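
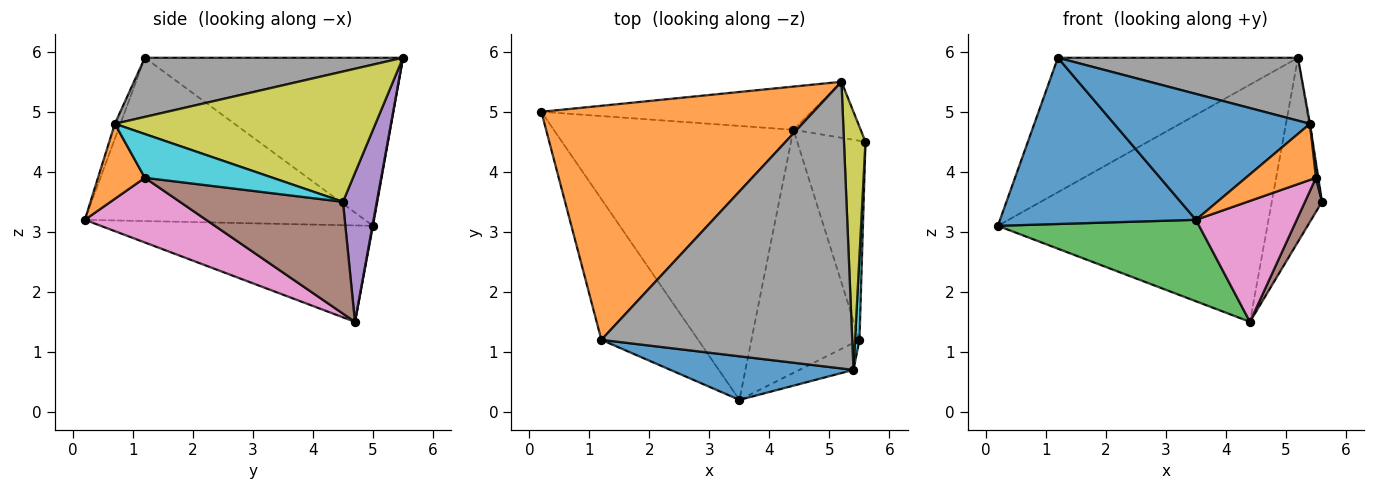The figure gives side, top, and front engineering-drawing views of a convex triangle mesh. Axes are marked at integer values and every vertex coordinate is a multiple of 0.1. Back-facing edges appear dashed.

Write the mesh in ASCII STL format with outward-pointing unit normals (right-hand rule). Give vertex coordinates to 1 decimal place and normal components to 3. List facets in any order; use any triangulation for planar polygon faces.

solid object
 facet normal -0.737 -0.516 -0.437
  outer loop
   vertex 1.2 1.2 5.9
   vertex 0.2 5.0 3.1
   vertex 3.5 0.2 3.2
  endloop
 endfacet
 facet normal -0.472 0.439 0.764
  outer loop
   vertex 1.2 1.2 5.9
   vertex 5.2 5.5 5.9
   vertex 0.2 5.0 3.1
  endloop
 endfacet
 facet normal -0.360 -0.266 -0.894
  outer loop
   vertex 4.4 4.7 1.5
   vertex 3.5 0.2 3.2
   vertex 0.2 5.0 3.1
  endloop
 endfacet
 facet normal 0.002 0.984 -0.179
  outer loop
   vertex 4.4 4.7 1.5
   vertex 0.2 5.0 3.1
   vertex 5.2 5.5 5.9
  endloop
 endfacet
 facet normal 0.542 0.804 -0.245
  outer loop
   vertex 4.4 4.7 1.5
   vertex 5.2 5.5 5.9
   vertex 5.6 4.5 3.5
  endloop
 endfacet
 facet normal 0.850 -0.089 -0.519
  outer loop
   vertex 5.5 1.2 3.9
   vertex 4.4 4.7 1.5
   vertex 5.6 4.5 3.5
  endloop
 endfacet
 facet normal 0.472 -0.393 -0.789
  outer loop
   vertex 5.5 1.2 3.9
   vertex 3.5 0.2 3.2
   vertex 4.4 4.7 1.5
  endloop
 endfacet
 facet normal 0.224 -0.209 0.952
  outer loop
   vertex 5.4 0.7 4.8
   vertex 5.2 5.5 5.9
   vertex 1.2 1.2 5.9
  endloop
 endfacet
 facet normal 0.987 0.004 0.163
  outer loop
   vertex 5.4 0.7 4.8
   vertex 5.6 4.5 3.5
   vertex 5.2 5.5 5.9
  endloop
 endfacet
 facet normal 0.995 -0.018 0.101
  outer loop
   vertex 5.4 0.7 4.8
   vertex 5.5 1.2 3.9
   vertex 5.6 4.5 3.5
  endloop
 endfacet
 facet normal -0.027 -0.945 0.327
  outer loop
   vertex 5.4 0.7 4.8
   vertex 1.2 1.2 5.9
   vertex 3.5 0.2 3.2
  endloop
 endfacet
 facet normal 0.516 -0.772 -0.371
  outer loop
   vertex 5.4 0.7 4.8
   vertex 3.5 0.2 3.2
   vertex 5.5 1.2 3.9
  endloop
 endfacet
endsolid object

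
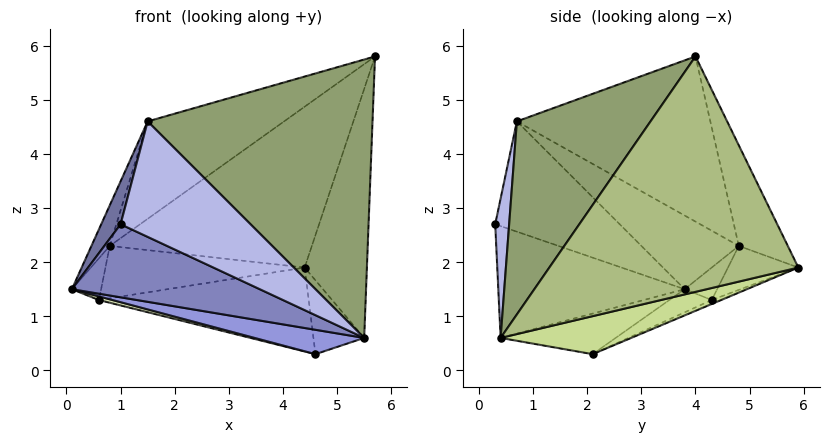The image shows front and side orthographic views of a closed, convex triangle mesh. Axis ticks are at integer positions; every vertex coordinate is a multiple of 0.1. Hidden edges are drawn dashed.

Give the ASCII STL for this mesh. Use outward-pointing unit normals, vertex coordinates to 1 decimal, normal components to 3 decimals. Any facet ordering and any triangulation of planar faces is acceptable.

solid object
 facet normal -0.948 -0.148 0.281
  outer loop
   vertex 1.5 0.7 4.6
   vertex 0.1 3.8 1.5
   vertex 1.0 0.3 2.7
  endloop
 endfacet
 facet normal -0.383 -0.386 -0.839
  outer loop
   vertex 5.5 0.4 0.6
   vertex 1.0 0.3 2.7
   vertex 0.1 3.8 1.5
  endloop
 endfacet
 facet normal -0.361 -0.344 -0.867
  outer loop
   vertex 5.5 0.4 0.6
   vertex 0.1 3.8 1.5
   vertex 4.6 2.1 0.3
  endloop
 endfacet
 facet normal 0.105 -0.978 0.178
  outer loop
   vertex 5.5 0.4 0.6
   vertex 1.5 0.7 4.6
   vertex 1.0 0.3 2.7
  endloop
 endfacet
 facet normal 0.443 -0.745 0.499
  outer loop
   vertex 5.5 0.4 0.6
   vertex 5.7 4.0 5.8
   vertex 1.5 0.7 4.6
  endloop
 endfacet
 facet normal 0.950 0.238 -0.201
  outer loop
   vertex 5.5 0.4 0.6
   vertex 4.4 5.9 1.9
   vertex 5.7 4.0 5.8
  endloop
 endfacet
 facet normal 0.748 0.291 -0.597
  outer loop
   vertex 5.5 0.4 0.6
   vertex 4.6 2.1 0.3
   vertex 4.4 5.9 1.9
  endloop
 endfacet
 facet normal -0.289 -0.092 -0.953
  outer loop
   vertex 0.6 4.3 1.3
   vertex 4.6 2.1 0.3
   vertex 0.1 3.8 1.5
  endloop
 endfacet
 facet normal -0.017 0.387 -0.922
  outer loop
   vertex 0.6 4.3 1.3
   vertex 4.4 5.9 1.9
   vertex 4.6 2.1 0.3
  endloop
 endfacet
 facet normal -0.832 0.157 0.532
  outer loop
   vertex 0.8 4.8 2.3
   vertex 0.1 3.8 1.5
   vertex 1.5 0.7 4.6
  endloop
 endfacet
 facet normal -0.504 0.355 0.787
  outer loop
   vertex 0.8 4.8 2.3
   vertex 1.5 0.7 4.6
   vertex 5.7 4.0 5.8
  endloop
 endfacet
 facet normal -0.731 0.658 -0.183
  outer loop
   vertex 0.8 4.8 2.3
   vertex 0.6 4.3 1.3
   vertex 0.1 3.8 1.5
  endloop
 endfacet
 facet normal -0.206 0.851 0.483
  outer loop
   vertex 0.8 4.8 2.3
   vertex 5.7 4.0 5.8
   vertex 4.4 5.9 1.9
  endloop
 endfacet
 facet normal -0.309 0.874 -0.375
  outer loop
   vertex 0.8 4.8 2.3
   vertex 4.4 5.9 1.9
   vertex 0.6 4.3 1.3
  endloop
 endfacet
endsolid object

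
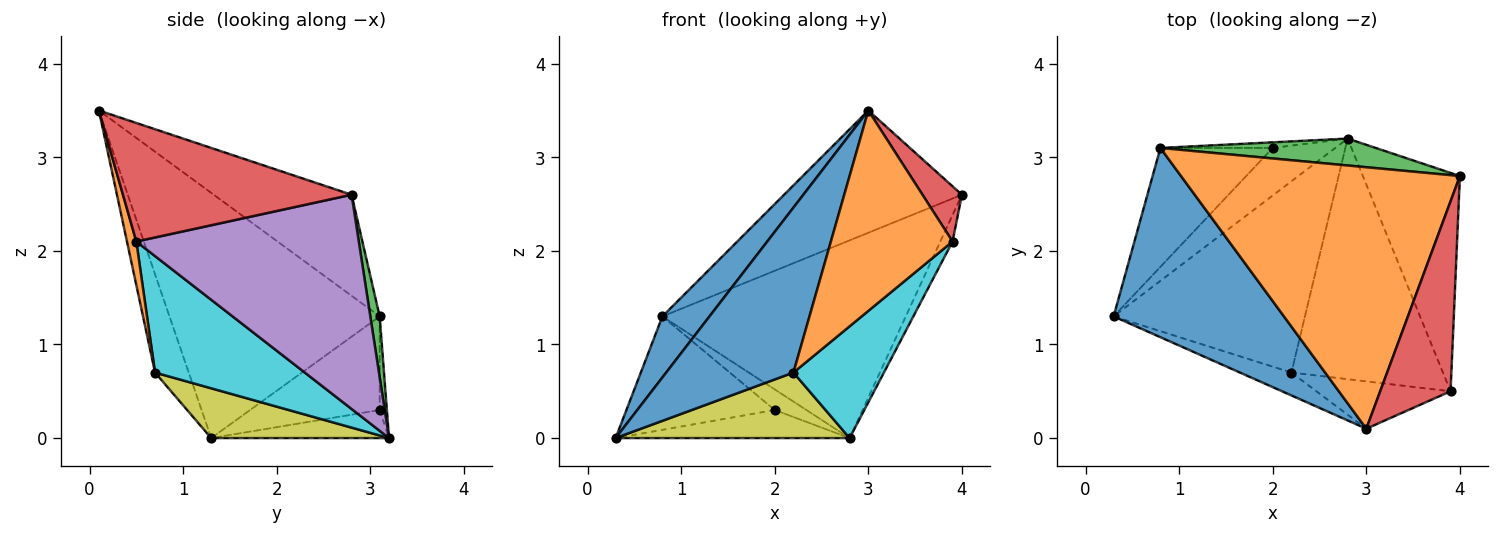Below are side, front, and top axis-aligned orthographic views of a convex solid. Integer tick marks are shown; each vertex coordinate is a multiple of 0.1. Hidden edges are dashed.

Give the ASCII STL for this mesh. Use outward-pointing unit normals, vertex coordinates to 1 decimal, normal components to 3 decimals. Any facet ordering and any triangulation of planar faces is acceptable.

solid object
 facet normal -0.808 -0.181 0.561
  outer loop
   vertex 0.8 3.1 1.3
   vertex 0.3 1.3 0.0
   vertex 3.0 0.1 3.5
  endloop
 endfacet
 facet normal -0.312 0.402 0.861
  outer loop
   vertex 0.8 3.1 1.3
   vertex 3.0 0.1 3.5
   vertex 4.0 2.8 2.6
  endloop
 endfacet
 facet normal 0.038 0.990 0.135
  outer loop
   vertex 0.8 3.1 1.3
   vertex 4.0 2.8 2.6
   vertex 2.8 3.2 0.0
  endloop
 endfacet
 facet normal 0.851 -0.147 0.505
  outer loop
   vertex 3.9 0.5 2.1
   vertex 4.0 2.8 2.6
   vertex 3.0 0.1 3.5
  endloop
 endfacet
 facet normal 0.910 0.050 -0.412
  outer loop
   vertex 3.9 0.5 2.1
   vertex 2.8 3.2 0.0
   vertex 4.0 2.8 2.6
  endloop
 endfacet
 facet normal -0.360 0.474 -0.803
  outer loop
   vertex 2.0 3.1 0.3
   vertex 2.8 3.2 0.0
   vertex 0.3 1.3 0.0
  endloop
 endfacet
 facet normal -0.516 0.591 -0.620
  outer loop
   vertex 2.0 3.1 0.3
   vertex 0.3 1.3 0.0
   vertex 0.8 3.1 1.3
  endloop
 endfacet
 facet normal -0.214 0.942 -0.257
  outer loop
   vertex 2.0 3.1 0.3
   vertex 0.8 3.1 1.3
   vertex 2.8 3.2 0.0
  endloop
 endfacet
 facet normal 0.239 -0.315 -0.919
  outer loop
   vertex 2.2 0.7 0.7
   vertex 0.3 1.3 0.0
   vertex 2.8 3.2 0.0
  endloop
 endfacet
 facet normal 0.572 -0.346 -0.744
  outer loop
   vertex 2.2 0.7 0.7
   vertex 2.8 3.2 0.0
   vertex 3.9 0.5 2.1
  endloop
 endfacet
 facet normal -0.254 -0.958 -0.133
  outer loop
   vertex 2.2 0.7 0.7
   vertex 3.0 0.1 3.5
   vertex 0.3 1.3 0.0
  endloop
 endfacet
 facet normal 0.075 -0.970 -0.229
  outer loop
   vertex 2.2 0.7 0.7
   vertex 3.9 0.5 2.1
   vertex 3.0 0.1 3.5
  endloop
 endfacet
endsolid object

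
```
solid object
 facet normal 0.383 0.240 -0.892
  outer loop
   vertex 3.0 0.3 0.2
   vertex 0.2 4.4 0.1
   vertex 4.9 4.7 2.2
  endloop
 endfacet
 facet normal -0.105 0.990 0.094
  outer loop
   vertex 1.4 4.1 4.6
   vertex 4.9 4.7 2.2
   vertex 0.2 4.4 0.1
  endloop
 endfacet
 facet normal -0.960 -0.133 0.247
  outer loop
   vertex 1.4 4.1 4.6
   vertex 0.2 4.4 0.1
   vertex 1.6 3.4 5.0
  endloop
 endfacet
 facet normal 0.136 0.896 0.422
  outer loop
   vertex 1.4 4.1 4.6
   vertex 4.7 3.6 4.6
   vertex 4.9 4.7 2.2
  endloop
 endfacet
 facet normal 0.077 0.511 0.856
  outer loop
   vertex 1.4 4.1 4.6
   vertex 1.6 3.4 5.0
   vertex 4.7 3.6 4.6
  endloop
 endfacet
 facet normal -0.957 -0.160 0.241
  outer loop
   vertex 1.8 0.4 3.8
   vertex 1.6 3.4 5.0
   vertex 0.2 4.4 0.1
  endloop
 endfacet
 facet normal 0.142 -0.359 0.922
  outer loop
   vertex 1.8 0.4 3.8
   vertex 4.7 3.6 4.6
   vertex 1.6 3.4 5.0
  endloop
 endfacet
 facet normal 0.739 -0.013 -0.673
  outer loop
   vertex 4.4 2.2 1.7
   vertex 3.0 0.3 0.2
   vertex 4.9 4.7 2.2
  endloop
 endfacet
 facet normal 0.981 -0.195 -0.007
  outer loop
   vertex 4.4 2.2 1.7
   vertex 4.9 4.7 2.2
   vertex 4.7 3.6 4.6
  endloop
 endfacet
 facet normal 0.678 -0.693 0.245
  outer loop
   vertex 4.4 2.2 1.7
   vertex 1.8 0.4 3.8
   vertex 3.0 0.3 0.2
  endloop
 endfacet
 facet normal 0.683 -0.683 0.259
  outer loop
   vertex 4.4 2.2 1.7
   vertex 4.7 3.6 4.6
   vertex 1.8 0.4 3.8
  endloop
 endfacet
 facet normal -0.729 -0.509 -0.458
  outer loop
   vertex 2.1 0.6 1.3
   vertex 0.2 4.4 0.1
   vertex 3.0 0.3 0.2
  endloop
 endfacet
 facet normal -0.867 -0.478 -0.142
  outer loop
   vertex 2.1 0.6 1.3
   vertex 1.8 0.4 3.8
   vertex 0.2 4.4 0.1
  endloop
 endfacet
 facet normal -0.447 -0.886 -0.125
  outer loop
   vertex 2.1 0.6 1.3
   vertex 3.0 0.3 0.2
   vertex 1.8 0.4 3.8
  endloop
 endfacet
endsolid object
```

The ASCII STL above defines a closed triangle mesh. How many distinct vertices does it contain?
9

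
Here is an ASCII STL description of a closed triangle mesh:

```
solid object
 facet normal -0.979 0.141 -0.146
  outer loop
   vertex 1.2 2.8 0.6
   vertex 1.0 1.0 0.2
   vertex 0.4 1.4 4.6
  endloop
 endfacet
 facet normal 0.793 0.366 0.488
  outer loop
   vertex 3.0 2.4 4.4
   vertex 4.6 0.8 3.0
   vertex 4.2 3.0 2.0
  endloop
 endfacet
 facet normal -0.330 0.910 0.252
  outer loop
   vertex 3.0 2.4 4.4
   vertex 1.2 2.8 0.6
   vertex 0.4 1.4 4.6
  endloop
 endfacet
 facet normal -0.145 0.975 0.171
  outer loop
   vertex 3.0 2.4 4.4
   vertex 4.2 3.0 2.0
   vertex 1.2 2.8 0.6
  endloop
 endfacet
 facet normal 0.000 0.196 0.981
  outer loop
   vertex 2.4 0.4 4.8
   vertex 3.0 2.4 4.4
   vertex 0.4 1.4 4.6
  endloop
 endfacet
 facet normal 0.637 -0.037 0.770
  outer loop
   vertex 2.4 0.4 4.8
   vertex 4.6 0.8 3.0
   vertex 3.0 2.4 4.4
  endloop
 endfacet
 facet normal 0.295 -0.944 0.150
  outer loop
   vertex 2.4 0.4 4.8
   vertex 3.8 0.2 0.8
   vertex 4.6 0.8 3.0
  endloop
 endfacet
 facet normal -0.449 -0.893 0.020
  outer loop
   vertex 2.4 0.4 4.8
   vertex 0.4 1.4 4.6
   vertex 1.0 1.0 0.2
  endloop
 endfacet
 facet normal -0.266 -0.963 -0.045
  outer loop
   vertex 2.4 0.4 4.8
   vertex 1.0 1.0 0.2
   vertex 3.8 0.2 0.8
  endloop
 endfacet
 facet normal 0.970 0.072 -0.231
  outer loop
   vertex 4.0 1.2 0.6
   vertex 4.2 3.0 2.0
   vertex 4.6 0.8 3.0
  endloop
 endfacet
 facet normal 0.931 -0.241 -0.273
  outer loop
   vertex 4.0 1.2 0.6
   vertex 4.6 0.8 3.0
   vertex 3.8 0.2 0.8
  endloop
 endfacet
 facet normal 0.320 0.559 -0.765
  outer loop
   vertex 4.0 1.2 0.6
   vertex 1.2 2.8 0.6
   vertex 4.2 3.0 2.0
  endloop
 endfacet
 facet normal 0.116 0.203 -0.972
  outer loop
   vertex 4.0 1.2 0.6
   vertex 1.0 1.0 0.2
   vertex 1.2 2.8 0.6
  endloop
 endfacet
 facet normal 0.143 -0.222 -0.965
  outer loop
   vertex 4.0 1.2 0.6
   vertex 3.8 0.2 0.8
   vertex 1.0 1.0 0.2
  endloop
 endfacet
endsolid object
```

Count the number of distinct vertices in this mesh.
9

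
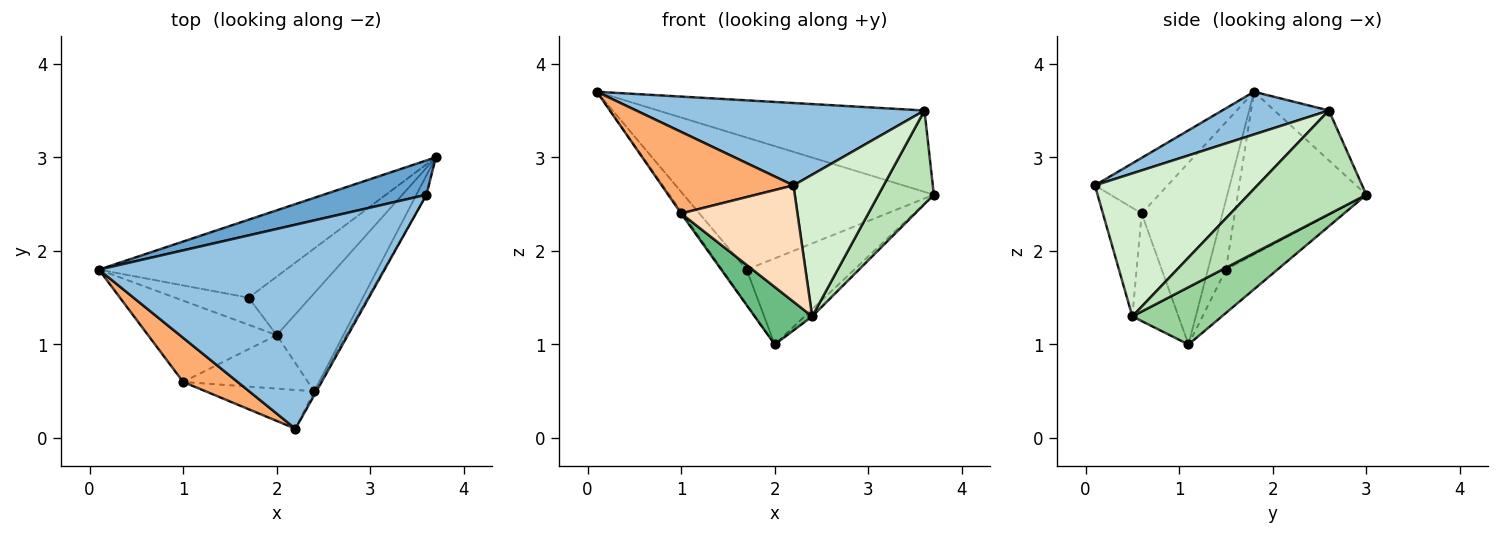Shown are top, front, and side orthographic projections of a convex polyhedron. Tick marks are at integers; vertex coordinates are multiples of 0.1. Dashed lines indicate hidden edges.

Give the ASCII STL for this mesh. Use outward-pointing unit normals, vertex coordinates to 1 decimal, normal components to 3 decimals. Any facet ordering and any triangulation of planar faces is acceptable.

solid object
 facet normal -0.185 0.905 0.382
  outer loop
   vertex 3.6 2.6 3.5
   vertex 3.7 3.0 2.6
   vertex 0.1 1.8 3.7
  endloop
 endfacet
 facet normal 0.137 -0.371 0.919
  outer loop
   vertex 3.6 2.6 3.5
   vertex 0.1 1.8 3.7
   vertex 2.2 0.1 2.7
  endloop
 endfacet
 facet normal -0.405 0.787 -0.465
  outer loop
   vertex 1.7 1.5 1.8
   vertex 0.1 1.8 3.7
   vertex 3.7 3.0 2.6
  endloop
 endfacet
 facet normal -0.501 0.684 -0.530
  outer loop
   vertex 1.7 1.5 1.8
   vertex 2.0 1.1 1.0
   vertex 0.1 1.8 3.7
  endloop
 endfacet
 facet normal -0.368 0.769 -0.523
  outer loop
   vertex 1.7 1.5 1.8
   vertex 3.7 3.0 2.6
   vertex 2.0 1.1 1.0
  endloop
 endfacet
 facet normal -0.437 -0.791 0.428
  outer loop
   vertex 1.0 0.6 2.4
   vertex 2.2 0.1 2.7
   vertex 0.1 1.8 3.7
  endloop
 endfacet
 facet normal -0.816 0.014 -0.578
  outer loop
   vertex 1.0 0.6 2.4
   vertex 0.1 1.8 3.7
   vertex 2.0 1.1 1.0
  endloop
 endfacet
 facet normal -0.302 -0.905 -0.302
  outer loop
   vertex 2.4 0.5 1.3
   vertex 2.2 0.1 2.7
   vertex 1.0 0.6 2.4
  endloop
 endfacet
 facet normal -0.507 -0.631 -0.587
  outer loop
   vertex 2.4 0.5 1.3
   vertex 1.0 0.6 2.4
   vertex 2.0 1.1 1.0
  endloop
 endfacet
 facet normal 0.651 0.055 -0.757
  outer loop
   vertex 2.4 0.5 1.3
   vertex 2.0 1.1 1.0
   vertex 3.7 3.0 2.6
  endloop
 endfacet
 facet normal 0.902 -0.423 -0.088
  outer loop
   vertex 2.4 0.5 1.3
   vertex 3.7 3.0 2.6
   vertex 3.6 2.6 3.5
  endloop
 endfacet
 facet normal 0.874 -0.485 -0.014
  outer loop
   vertex 2.4 0.5 1.3
   vertex 3.6 2.6 3.5
   vertex 2.2 0.1 2.7
  endloop
 endfacet
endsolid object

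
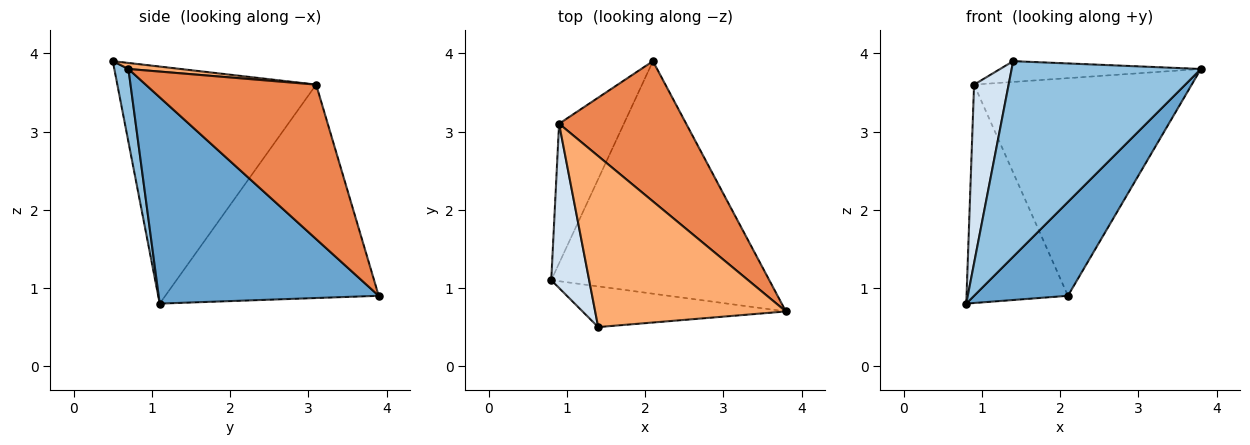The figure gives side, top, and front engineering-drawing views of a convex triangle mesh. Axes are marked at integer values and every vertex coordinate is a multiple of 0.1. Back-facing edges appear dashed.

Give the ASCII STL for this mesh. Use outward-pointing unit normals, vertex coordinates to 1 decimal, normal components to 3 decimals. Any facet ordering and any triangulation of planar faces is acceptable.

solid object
 facet normal 0.660 -0.281 -0.697
  outer loop
   vertex 2.1 3.9 0.9
   vertex 3.8 0.7 3.8
   vertex 0.8 1.1 0.8
  endloop
 endfacet
 facet normal 0.073 -0.976 -0.203
  outer loop
   vertex 1.4 0.5 3.9
   vertex 0.8 1.1 0.8
   vertex 3.8 0.7 3.8
  endloop
 endfacet
 facet normal -0.871 0.414 -0.265
  outer loop
   vertex 0.9 3.1 3.6
   vertex 2.1 3.9 0.9
   vertex 0.8 1.1 0.8
  endloop
 endfacet
 facet normal -0.973 -0.169 0.156
  outer loop
   vertex 0.9 3.1 3.6
   vertex 0.8 1.1 0.8
   vertex 1.4 0.5 3.9
  endloop
 endfacet
 facet normal 0.550 0.702 0.452
  outer loop
   vertex 0.9 3.1 3.6
   vertex 3.8 0.7 3.8
   vertex 2.1 3.9 0.9
  endloop
 endfacet
 facet normal 0.031 0.121 0.992
  outer loop
   vertex 0.9 3.1 3.6
   vertex 1.4 0.5 3.9
   vertex 3.8 0.7 3.8
  endloop
 endfacet
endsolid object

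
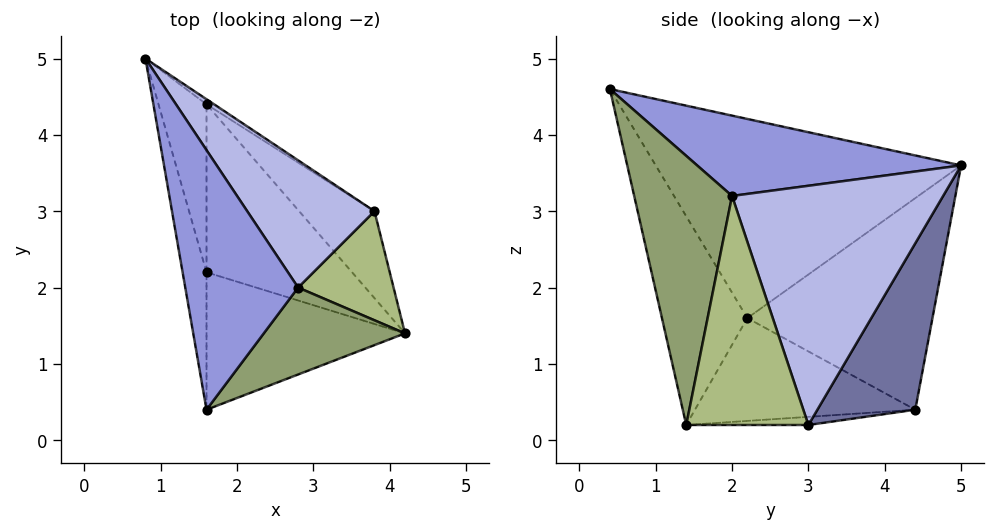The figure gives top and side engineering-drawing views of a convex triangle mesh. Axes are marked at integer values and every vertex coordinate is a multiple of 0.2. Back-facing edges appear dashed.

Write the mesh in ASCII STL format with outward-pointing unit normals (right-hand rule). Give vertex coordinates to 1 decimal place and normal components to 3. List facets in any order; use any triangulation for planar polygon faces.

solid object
 facet normal 0.535 0.844 -0.025
  outer loop
   vertex 1.6 4.4 0.4
   vertex 0.8 5.0 3.6
   vertex 3.8 3.0 0.2
  endloop
 endfacet
 facet normal -0.107 -0.027 -0.994
  outer loop
   vertex 1.6 4.4 0.4
   vertex 3.8 3.0 0.2
   vertex 4.2 1.4 0.2
  endloop
 endfacet
 facet normal 0.559 0.268 0.785
  outer loop
   vertex 2.8 2.0 3.2
   vertex 0.8 5.0 3.6
   vertex 1.6 0.4 4.6
  endloop
 endfacet
 facet normal 0.781 0.466 0.416
  outer loop
   vertex 2.8 2.0 3.2
   vertex 3.8 3.0 0.2
   vertex 0.8 5.0 3.6
  endloop
 endfacet
 facet normal 0.857 -0.249 0.450
  outer loop
   vertex 2.8 2.0 3.2
   vertex 1.6 0.4 4.6
   vertex 4.2 1.4 0.2
  endloop
 endfacet
 facet normal 0.899 0.225 0.375
  outer loop
   vertex 2.8 2.0 3.2
   vertex 4.2 1.4 0.2
   vertex 3.8 3.0 0.2
  endloop
 endfacet
 facet normal -0.476 -0.754 -0.453
  outer loop
   vertex 1.6 2.2 1.6
   vertex 4.2 1.4 0.2
   vertex 1.6 0.4 4.6
  endloop
 endfacet
 facet normal -0.527 -0.407 -0.746
  outer loop
   vertex 1.6 2.2 1.6
   vertex 1.6 4.4 0.4
   vertex 4.2 1.4 0.2
  endloop
 endfacet
 facet normal -0.974 -0.195 -0.117
  outer loop
   vertex 1.6 2.2 1.6
   vertex 1.6 0.4 4.6
   vertex 0.8 5.0 3.6
  endloop
 endfacet
 facet normal -0.968 -0.120 -0.220
  outer loop
   vertex 1.6 2.2 1.6
   vertex 0.8 5.0 3.6
   vertex 1.6 4.4 0.4
  endloop
 endfacet
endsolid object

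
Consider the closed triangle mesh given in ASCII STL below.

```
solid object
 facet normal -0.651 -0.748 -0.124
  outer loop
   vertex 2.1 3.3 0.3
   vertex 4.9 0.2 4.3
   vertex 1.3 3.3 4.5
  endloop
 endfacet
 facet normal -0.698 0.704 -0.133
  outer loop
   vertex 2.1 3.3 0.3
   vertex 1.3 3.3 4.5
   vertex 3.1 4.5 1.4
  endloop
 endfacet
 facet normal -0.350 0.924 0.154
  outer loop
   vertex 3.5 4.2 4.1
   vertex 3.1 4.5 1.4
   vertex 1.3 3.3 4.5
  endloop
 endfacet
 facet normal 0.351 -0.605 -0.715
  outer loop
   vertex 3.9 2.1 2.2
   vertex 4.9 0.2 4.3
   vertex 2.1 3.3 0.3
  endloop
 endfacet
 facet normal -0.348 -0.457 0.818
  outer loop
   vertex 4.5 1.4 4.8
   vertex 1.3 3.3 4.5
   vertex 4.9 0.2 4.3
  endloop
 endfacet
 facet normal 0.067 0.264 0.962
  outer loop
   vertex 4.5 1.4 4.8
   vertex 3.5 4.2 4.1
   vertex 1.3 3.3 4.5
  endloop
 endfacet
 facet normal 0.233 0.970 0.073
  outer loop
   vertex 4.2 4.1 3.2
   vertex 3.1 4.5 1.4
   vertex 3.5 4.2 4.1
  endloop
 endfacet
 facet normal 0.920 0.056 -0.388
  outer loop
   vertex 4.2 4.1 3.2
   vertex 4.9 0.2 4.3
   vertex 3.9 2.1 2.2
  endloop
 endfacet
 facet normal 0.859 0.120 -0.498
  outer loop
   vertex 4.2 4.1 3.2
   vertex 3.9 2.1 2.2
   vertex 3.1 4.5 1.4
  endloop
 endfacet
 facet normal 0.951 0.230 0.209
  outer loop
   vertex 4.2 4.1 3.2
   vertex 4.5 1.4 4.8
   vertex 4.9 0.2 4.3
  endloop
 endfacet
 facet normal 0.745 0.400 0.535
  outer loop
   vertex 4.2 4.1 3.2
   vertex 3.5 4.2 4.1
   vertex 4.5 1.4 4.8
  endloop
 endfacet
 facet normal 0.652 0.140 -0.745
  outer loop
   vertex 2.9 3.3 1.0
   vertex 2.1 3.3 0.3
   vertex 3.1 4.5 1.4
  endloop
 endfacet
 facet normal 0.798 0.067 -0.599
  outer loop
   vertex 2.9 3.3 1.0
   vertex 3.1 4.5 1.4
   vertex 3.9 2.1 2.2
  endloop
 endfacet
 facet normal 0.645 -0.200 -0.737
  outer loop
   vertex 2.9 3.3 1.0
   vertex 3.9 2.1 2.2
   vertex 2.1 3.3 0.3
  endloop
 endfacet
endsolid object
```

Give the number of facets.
14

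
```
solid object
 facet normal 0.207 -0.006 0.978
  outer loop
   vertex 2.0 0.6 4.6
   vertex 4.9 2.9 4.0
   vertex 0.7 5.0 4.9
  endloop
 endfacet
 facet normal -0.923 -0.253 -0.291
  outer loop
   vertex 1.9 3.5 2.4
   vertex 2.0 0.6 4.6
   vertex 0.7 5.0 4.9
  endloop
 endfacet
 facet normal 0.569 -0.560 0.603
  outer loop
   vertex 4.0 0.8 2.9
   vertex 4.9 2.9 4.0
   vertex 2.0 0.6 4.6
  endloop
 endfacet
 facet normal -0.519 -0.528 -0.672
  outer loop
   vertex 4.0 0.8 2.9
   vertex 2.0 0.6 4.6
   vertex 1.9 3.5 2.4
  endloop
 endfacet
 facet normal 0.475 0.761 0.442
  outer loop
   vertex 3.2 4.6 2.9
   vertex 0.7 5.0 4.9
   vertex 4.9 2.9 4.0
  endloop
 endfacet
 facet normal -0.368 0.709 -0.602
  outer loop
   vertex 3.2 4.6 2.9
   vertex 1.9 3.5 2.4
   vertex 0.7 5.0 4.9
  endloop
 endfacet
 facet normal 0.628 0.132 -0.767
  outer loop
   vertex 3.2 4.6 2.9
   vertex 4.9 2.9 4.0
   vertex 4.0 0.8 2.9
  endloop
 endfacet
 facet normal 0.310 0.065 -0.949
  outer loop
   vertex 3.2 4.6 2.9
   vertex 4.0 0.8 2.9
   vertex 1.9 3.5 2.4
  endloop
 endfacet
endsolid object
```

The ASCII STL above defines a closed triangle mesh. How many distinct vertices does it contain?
6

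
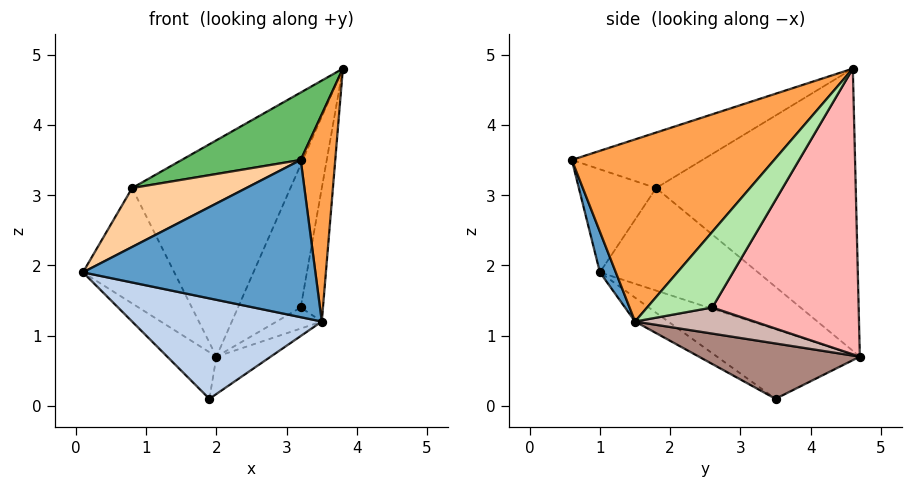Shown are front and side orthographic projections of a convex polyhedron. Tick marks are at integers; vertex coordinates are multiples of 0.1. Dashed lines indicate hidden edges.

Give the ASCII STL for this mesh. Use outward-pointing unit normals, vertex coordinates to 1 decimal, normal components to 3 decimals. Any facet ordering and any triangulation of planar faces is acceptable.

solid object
 facet normal 0.064 -0.932 -0.356
  outer loop
   vertex 3.5 1.5 1.2
   vertex 3.2 0.6 3.5
   vertex 0.1 1.0 1.9
  endloop
 endfacet
 facet normal -0.094 -0.536 -0.839
  outer loop
   vertex 3.5 1.5 1.2
   vertex 0.1 1.0 1.9
   vertex 1.9 3.5 0.1
  endloop
 endfacet
 facet normal 0.984 -0.168 0.063
  outer loop
   vertex 3.5 1.5 1.2
   vertex 3.8 4.6 4.8
   vertex 3.2 0.6 3.5
  endloop
 endfacet
 facet normal -0.421 -0.622 0.660
  outer loop
   vertex 0.8 1.8 3.1
   vertex 0.1 1.0 1.9
   vertex 3.2 0.6 3.5
  endloop
 endfacet
 facet normal -0.283 -0.258 0.924
  outer loop
   vertex 0.8 1.8 3.1
   vertex 3.2 0.6 3.5
   vertex 3.8 4.6 4.8
  endloop
 endfacet
 facet normal 0.891 0.304 -0.336
  outer loop
   vertex 3.2 2.6 1.4
   vertex 3.8 4.6 4.8
   vertex 3.5 1.5 1.2
  endloop
 endfacet
 facet normal -0.737 0.585 0.338
  outer loop
   vertex 2.0 4.7 0.7
   vertex 0.8 1.8 3.1
   vertex 3.8 4.6 4.8
  endloop
 endfacet
 facet normal 0.855 0.367 -0.367
  outer loop
   vertex 2.0 4.7 0.7
   vertex 3.8 4.6 4.8
   vertex 3.2 2.6 1.4
  endloop
 endfacet
 facet normal -0.848 0.292 -0.442
  outer loop
   vertex 2.0 4.7 0.7
   vertex 1.9 3.5 0.1
   vertex 0.1 1.0 1.9
  endloop
 endfacet
 facet normal -0.853 0.493 0.169
  outer loop
   vertex 2.0 4.7 0.7
   vertex 0.1 1.0 1.9
   vertex 0.8 1.8 3.1
  endloop
 endfacet
 facet normal 0.741 0.250 -0.623
  outer loop
   vertex 2.0 4.7 0.7
   vertex 3.5 1.5 1.2
   vertex 1.9 3.5 0.1
  endloop
 endfacet
 facet normal 0.822 0.311 -0.477
  outer loop
   vertex 2.0 4.7 0.7
   vertex 3.2 2.6 1.4
   vertex 3.5 1.5 1.2
  endloop
 endfacet
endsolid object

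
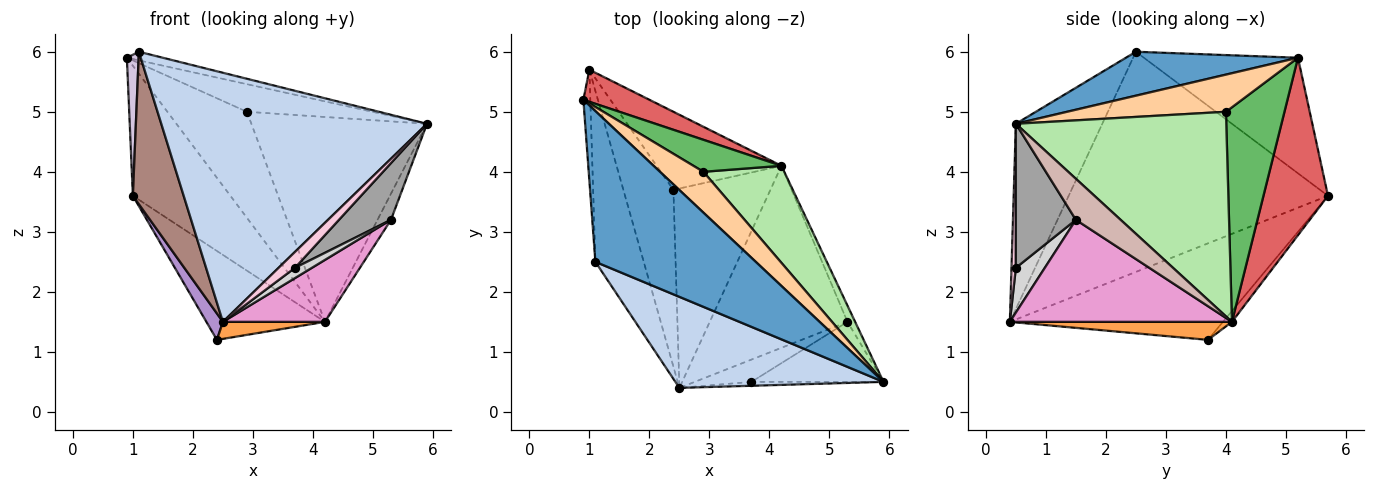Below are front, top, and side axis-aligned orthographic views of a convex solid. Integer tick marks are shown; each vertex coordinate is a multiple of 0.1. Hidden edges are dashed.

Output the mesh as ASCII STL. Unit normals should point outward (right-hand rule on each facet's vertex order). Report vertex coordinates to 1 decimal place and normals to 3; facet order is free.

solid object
 facet normal 0.264 0.055 0.963
  outer loop
   vertex 1.1 2.5 6.0
   vertex 5.9 0.5 4.8
   vertex 0.9 5.2 5.9
  endloop
 endfacet
 facet normal -0.292 -0.898 0.328
  outer loop
   vertex 1.1 2.5 6.0
   vertex 2.5 0.4 1.5
   vertex 5.9 0.5 4.8
  endloop
 endfacet
 facet normal 0.182 -0.084 -0.980
  outer loop
   vertex 4.2 4.1 1.5
   vertex 2.5 0.4 1.5
   vertex 2.4 3.7 1.2
  endloop
 endfacet
 facet normal 0.578 0.457 0.676
  outer loop
   vertex 2.9 4.0 5.0
   vertex 0.9 5.2 5.9
   vertex 5.9 0.5 4.8
  endloop
 endfacet
 facet normal 0.576 0.783 0.236
  outer loop
   vertex 2.9 4.0 5.0
   vertex 4.2 4.1 1.5
   vertex 0.9 5.2 5.9
  endloop
 endfacet
 facet normal 0.735 0.613 0.290
  outer loop
   vertex 2.9 4.0 5.0
   vertex 5.9 0.5 4.8
   vertex 4.2 4.1 1.5
  endloop
 endfacet
 facet normal 0.540 0.817 0.201
  outer loop
   vertex 1.0 5.7 3.6
   vertex 0.9 5.2 5.9
   vertex 4.2 4.1 1.5
  endloop
 endfacet
 facet normal -0.057 0.750 -0.659
  outer loop
   vertex 1.0 5.7 3.6
   vertex 4.2 4.1 1.5
   vertex 2.4 3.7 1.2
  endloop
 endfacet
 facet normal -0.886 -0.069 -0.459
  outer loop
   vertex 1.0 5.7 3.6
   vertex 2.4 3.7 1.2
   vertex 2.5 0.4 1.5
  endloop
 endfacet
 facet normal -0.995 -0.076 -0.060
  outer loop
   vertex 1.0 5.7 3.6
   vertex 1.1 2.5 6.0
   vertex 0.9 5.2 5.9
  endloop
 endfacet
 facet normal -0.959 -0.188 -0.211
  outer loop
   vertex 1.0 5.7 3.6
   vertex 2.5 0.4 1.5
   vertex 1.1 2.5 6.0
  endloop
 endfacet
 facet normal 0.943 0.284 -0.176
  outer loop
   vertex 5.3 1.5 3.2
   vertex 4.2 4.1 1.5
   vertex 5.9 0.5 4.8
  endloop
 endfacet
 facet normal 0.574 -0.264 -0.775
  outer loop
   vertex 5.3 1.5 3.2
   vertex 2.5 0.4 1.5
   vertex 4.2 4.1 1.5
  endloop
 endfacet
 facet normal 0.251 -0.940 -0.230
  outer loop
   vertex 3.7 0.5 2.4
   vertex 5.9 0.5 4.8
   vertex 2.5 0.4 1.5
  endloop
 endfacet
 facet normal 0.621 -0.538 -0.569
  outer loop
   vertex 3.7 0.5 2.4
   vertex 5.3 1.5 3.2
   vertex 5.9 0.5 4.8
  endloop
 endfacet
 facet normal 0.582 -0.341 -0.738
  outer loop
   vertex 3.7 0.5 2.4
   vertex 2.5 0.4 1.5
   vertex 5.3 1.5 3.2
  endloop
 endfacet
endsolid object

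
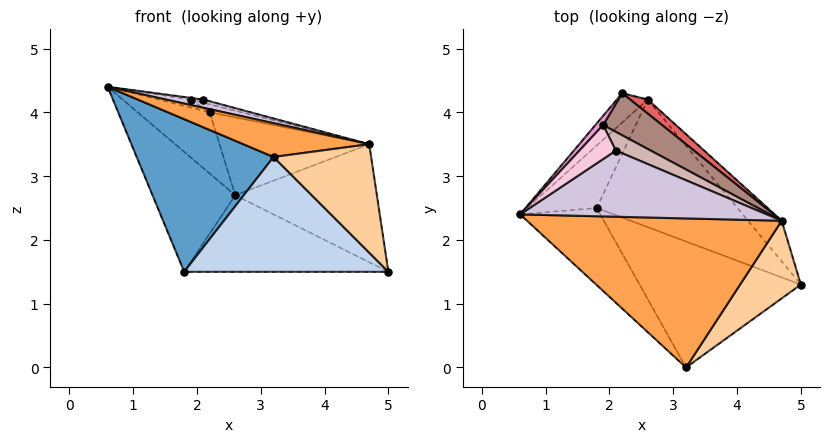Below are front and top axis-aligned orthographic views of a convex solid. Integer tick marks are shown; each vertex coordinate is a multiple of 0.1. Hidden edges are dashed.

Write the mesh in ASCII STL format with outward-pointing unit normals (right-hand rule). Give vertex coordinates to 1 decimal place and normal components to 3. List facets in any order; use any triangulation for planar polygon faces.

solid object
 facet normal -0.712 -0.627 -0.316
  outer loop
   vertex 1.8 2.5 1.5
   vertex 3.2 0.0 3.3
   vertex 0.6 2.4 4.4
  endloop
 endfacet
 facet normal -0.245 -0.653 -0.717
  outer loop
   vertex 1.8 2.5 1.5
   vertex 5.0 1.3 1.5
   vertex 3.2 0.0 3.3
  endloop
 endfacet
 facet normal 0.204 -0.216 0.955
  outer loop
   vertex 4.7 2.3 3.5
   vertex 0.6 2.4 4.4
   vertex 3.2 0.0 3.3
  endloop
 endfacet
 facet normal 0.760 -0.529 0.378
  outer loop
   vertex 4.7 2.3 3.5
   vertex 3.2 0.0 3.3
   vertex 5.0 1.3 1.5
  endloop
 endfacet
 facet normal 0.189 0.505 -0.842
  outer loop
   vertex 2.6 4.2 2.7
   vertex 5.0 1.3 1.5
   vertex 1.8 2.5 1.5
  endloop
 endfacet
 facet normal 0.700 0.675 -0.233
  outer loop
   vertex 2.6 4.2 2.7
   vertex 4.7 2.3 3.5
   vertex 5.0 1.3 1.5
  endloop
 endfacet
 facet normal 0.635 0.760 0.137
  outer loop
   vertex 2.6 4.2 2.7
   vertex 2.2 4.3 4.0
   vertex 4.7 2.3 3.5
  endloop
 endfacet
 facet normal -0.763 0.583 -0.280
  outer loop
   vertex 2.6 4.2 2.7
   vertex 0.6 2.4 4.4
   vertex 2.2 4.3 4.0
  endloop
 endfacet
 facet normal -0.766 0.570 -0.297
  outer loop
   vertex 2.6 4.2 2.7
   vertex 1.8 2.5 1.5
   vertex 0.6 2.4 4.4
  endloop
 endfacet
 facet normal 0.210 -0.121 0.970
  outer loop
   vertex 2.1 3.4 4.2
   vertex 0.6 2.4 4.4
   vertex 4.7 2.3 3.5
  endloop
 endfacet
 facet normal 0.326 0.176 0.929
  outer loop
   vertex 1.9 3.8 4.2
   vertex 4.7 2.3 3.5
   vertex 2.2 4.3 4.0
  endloop
 endfacet
 facet normal 0.319 0.160 0.934
  outer loop
   vertex 1.9 3.8 4.2
   vertex 2.1 3.4 4.2
   vertex 4.7 2.3 3.5
  endloop
 endfacet
 facet normal -0.509 0.565 0.650
  outer loop
   vertex 1.9 3.8 4.2
   vertex 2.2 4.3 4.0
   vertex 0.6 2.4 4.4
  endloop
 endfacet
 facet normal 0.099 0.050 0.994
  outer loop
   vertex 1.9 3.8 4.2
   vertex 0.6 2.4 4.4
   vertex 2.1 3.4 4.2
  endloop
 endfacet
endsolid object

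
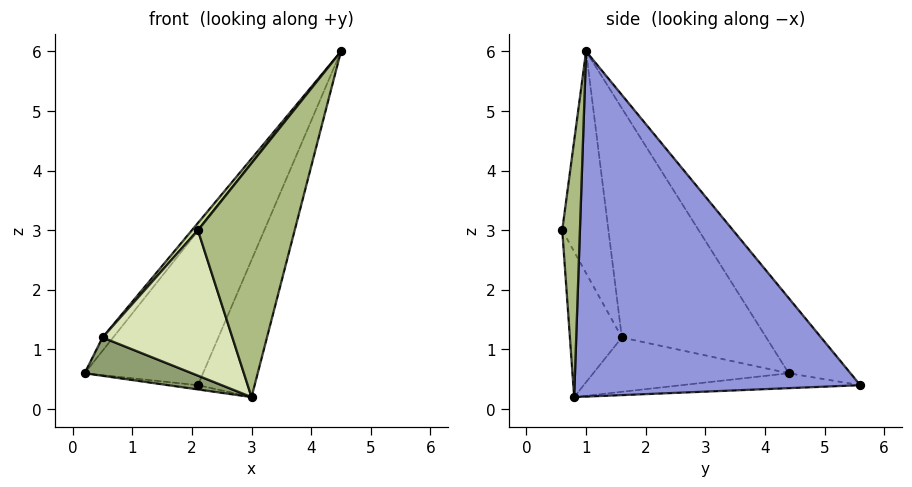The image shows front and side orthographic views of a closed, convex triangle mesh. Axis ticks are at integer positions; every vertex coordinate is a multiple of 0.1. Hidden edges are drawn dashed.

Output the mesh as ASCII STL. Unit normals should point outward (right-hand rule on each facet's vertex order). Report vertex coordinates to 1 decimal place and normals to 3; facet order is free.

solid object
 facet normal -0.339 0.650 0.680
  outer loop
   vertex 2.1 5.6 0.4
   vertex 0.2 4.4 0.6
   vertex 4.5 1.0 6.0
  endloop
 endfacet
 facet normal -0.117 0.019 -0.993
  outer loop
   vertex 3.0 0.8 0.2
   vertex 0.2 4.4 0.6
   vertex 2.1 5.6 0.4
  endloop
 endfacet
 facet normal 0.949 0.188 -0.252
  outer loop
   vertex 3.0 0.8 0.2
   vertex 2.1 5.6 0.4
   vertex 4.5 1.0 6.0
  endloop
 endfacet
 facet normal -0.764 0.056 0.643
  outer loop
   vertex 0.5 1.6 1.2
   vertex 4.5 1.0 6.0
   vertex 0.2 4.4 0.6
  endloop
 endfacet
 facet normal -0.425 -0.233 -0.875
  outer loop
   vertex 0.5 1.6 1.2
   vertex 0.2 4.4 0.6
   vertex 3.0 0.8 0.2
  endloop
 endfacet
 facet normal 0.180 -0.984 -0.013
  outer loop
   vertex 2.1 0.6 3.0
   vertex 3.0 0.8 0.2
   vertex 4.5 1.0 6.0
  endloop
 endfacet
 facet normal -0.770 -0.099 0.630
  outer loop
   vertex 2.1 0.6 3.0
   vertex 4.5 1.0 6.0
   vertex 0.5 1.6 1.2
  endloop
 endfacet
 facet normal -0.365 -0.913 -0.183
  outer loop
   vertex 2.1 0.6 3.0
   vertex 0.5 1.6 1.2
   vertex 3.0 0.8 0.2
  endloop
 endfacet
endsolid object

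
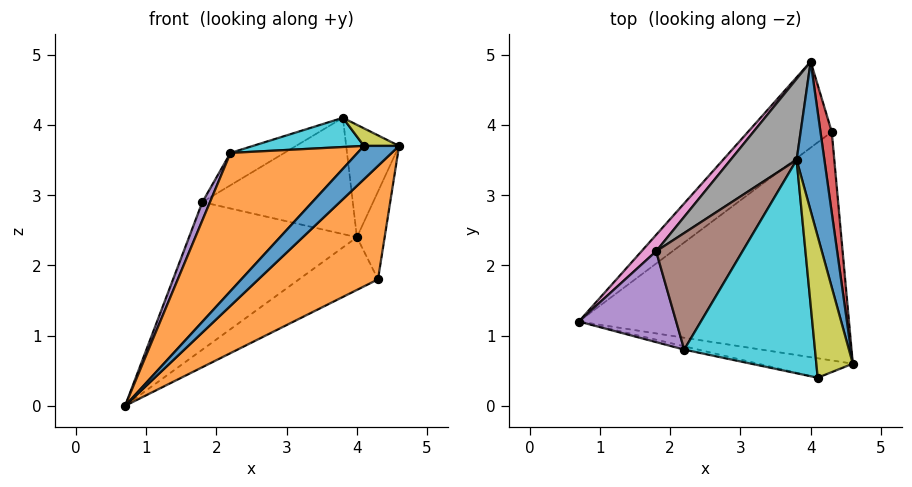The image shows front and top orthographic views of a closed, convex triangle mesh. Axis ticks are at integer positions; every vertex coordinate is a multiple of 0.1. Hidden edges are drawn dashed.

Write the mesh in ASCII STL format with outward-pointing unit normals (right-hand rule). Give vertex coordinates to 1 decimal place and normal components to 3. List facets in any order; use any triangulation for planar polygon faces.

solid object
 facet normal 0.932 0.217 0.289
  outer loop
   vertex 3.8 3.5 4.1
   vertex 4.6 0.6 3.7
   vertex 4.0 4.9 2.4
  endloop
 endfacet
 facet normal 0.616 -0.350 -0.706
  outer loop
   vertex 4.3 3.9 1.8
   vertex 4.6 0.6 3.7
   vertex 0.7 1.2 0.0
  endloop
 endfacet
 facet normal 0.035 0.522 -0.852
  outer loop
   vertex 4.3 3.9 1.8
   vertex 0.7 1.2 0.0
   vertex 4.0 4.9 2.4
  endloop
 endfacet
 facet normal 0.967 0.187 0.172
  outer loop
   vertex 4.3 3.9 1.8
   vertex 4.0 4.9 2.4
   vertex 4.6 0.6 3.7
  endloop
 endfacet
 facet normal -0.923 -0.076 0.376
  outer loop
   vertex 1.8 2.2 2.9
   vertex 0.7 1.2 0.0
   vertex 2.2 0.8 3.6
  endloop
 endfacet
 facet normal -0.601 0.213 0.770
  outer loop
   vertex 1.8 2.2 2.9
   vertex 2.2 0.8 3.6
   vertex 3.8 3.5 4.1
  endloop
 endfacet
 facet normal -0.767 0.638 0.071
  outer loop
   vertex 1.8 2.2 2.9
   vertex 4.0 4.9 2.4
   vertex 0.7 1.2 0.0
  endloop
 endfacet
 facet normal -0.659 0.617 0.430
  outer loop
   vertex 1.8 2.2 2.9
   vertex 3.8 3.5 4.1
   vertex 4.0 4.9 2.4
  endloop
 endfacet
 facet normal 0.049 -0.123 0.991
  outer loop
   vertex 4.1 0.4 3.7
   vertex 4.6 0.6 3.7
   vertex 3.8 3.5 4.1
  endloop
 endfacet
 facet normal -0.080 -0.135 0.988
  outer loop
   vertex 4.1 0.4 3.7
   vertex 3.8 3.5 4.1
   vertex 2.2 0.8 3.6
  endloop
 endfacet
 facet normal 0.327 -0.816 -0.477
  outer loop
   vertex 4.1 0.4 3.7
   vertex 0.7 1.2 0.0
   vertex 4.6 0.6 3.7
  endloop
 endfacet
 facet normal -0.205 -0.979 -0.023
  outer loop
   vertex 4.1 0.4 3.7
   vertex 2.2 0.8 3.6
   vertex 0.7 1.2 0.0
  endloop
 endfacet
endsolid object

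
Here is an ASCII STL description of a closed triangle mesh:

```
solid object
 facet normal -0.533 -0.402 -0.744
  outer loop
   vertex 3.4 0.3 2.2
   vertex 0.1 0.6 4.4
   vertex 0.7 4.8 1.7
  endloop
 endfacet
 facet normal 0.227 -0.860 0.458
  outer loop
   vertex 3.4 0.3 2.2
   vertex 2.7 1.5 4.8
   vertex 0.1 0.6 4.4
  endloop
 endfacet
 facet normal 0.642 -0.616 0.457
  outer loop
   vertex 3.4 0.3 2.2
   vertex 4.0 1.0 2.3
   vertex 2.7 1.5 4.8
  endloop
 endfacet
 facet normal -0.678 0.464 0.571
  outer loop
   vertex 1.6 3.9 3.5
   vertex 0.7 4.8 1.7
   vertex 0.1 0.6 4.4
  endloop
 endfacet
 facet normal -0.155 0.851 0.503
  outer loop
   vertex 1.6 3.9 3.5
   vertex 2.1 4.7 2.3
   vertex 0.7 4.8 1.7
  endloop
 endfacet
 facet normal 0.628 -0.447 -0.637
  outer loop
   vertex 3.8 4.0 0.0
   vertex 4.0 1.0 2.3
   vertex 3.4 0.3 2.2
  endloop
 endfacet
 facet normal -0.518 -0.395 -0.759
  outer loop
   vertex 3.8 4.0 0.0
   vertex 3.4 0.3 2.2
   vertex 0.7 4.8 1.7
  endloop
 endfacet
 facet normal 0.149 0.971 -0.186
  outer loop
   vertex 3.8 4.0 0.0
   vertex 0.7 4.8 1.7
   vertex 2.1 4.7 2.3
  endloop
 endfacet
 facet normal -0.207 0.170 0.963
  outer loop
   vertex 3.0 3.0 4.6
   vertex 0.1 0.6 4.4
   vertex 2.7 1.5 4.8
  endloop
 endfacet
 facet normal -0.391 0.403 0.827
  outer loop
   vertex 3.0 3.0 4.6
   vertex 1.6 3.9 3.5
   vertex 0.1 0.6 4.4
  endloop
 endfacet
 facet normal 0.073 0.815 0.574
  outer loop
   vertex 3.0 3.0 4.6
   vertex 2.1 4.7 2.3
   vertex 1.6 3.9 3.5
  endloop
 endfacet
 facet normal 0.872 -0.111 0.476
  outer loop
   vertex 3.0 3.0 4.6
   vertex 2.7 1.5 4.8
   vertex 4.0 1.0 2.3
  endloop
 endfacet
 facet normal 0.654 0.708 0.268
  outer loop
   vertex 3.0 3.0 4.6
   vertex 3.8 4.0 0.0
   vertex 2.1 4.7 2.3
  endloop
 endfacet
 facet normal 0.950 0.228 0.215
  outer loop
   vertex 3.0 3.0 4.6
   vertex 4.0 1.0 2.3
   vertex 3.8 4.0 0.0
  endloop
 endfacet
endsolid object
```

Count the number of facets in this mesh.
14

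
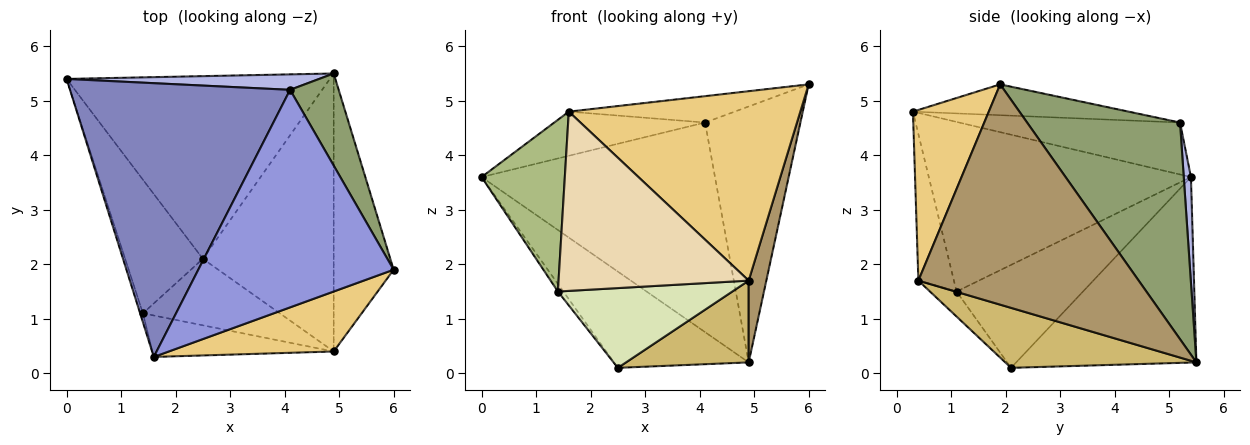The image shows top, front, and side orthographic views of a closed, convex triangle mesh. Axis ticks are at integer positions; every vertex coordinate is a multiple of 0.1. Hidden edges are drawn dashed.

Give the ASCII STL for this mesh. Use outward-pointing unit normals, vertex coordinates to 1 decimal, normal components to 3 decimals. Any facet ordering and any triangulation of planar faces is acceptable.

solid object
 facet normal -0.529 0.396 -0.751
  outer loop
   vertex 4.9 5.5 0.2
   vertex 2.5 2.1 0.1
   vertex 0.0 5.4 3.6
  endloop
 endfacet
 facet normal -0.227 0.155 0.961
  outer loop
   vertex 4.1 5.2 4.6
   vertex 0.0 5.4 3.6
   vertex 1.6 0.3 4.8
  endloop
 endfacet
 facet normal -0.155 0.119 0.981
  outer loop
   vertex 4.1 5.2 4.6
   vertex 1.6 0.3 4.8
   vertex 6.0 1.9 5.3
  endloop
 endfacet
 facet normal 0.031 0.997 0.074
  outer loop
   vertex 4.1 5.2 4.6
   vertex 4.9 5.5 0.2
   vertex 0.0 5.4 3.6
  endloop
 endfacet
 facet normal 0.834 0.520 0.187
  outer loop
   vertex 4.1 5.2 4.6
   vertex 6.0 1.9 5.3
   vertex 4.9 5.5 0.2
  endloop
 endfacet
 facet normal -0.953 -0.303 -0.016
  outer loop
   vertex 1.4 1.1 1.5
   vertex 1.6 0.3 4.8
   vertex 0.0 5.4 3.6
  endloop
 endfacet
 facet normal -0.798 0.034 -0.602
  outer loop
   vertex 1.4 1.1 1.5
   vertex 0.0 5.4 3.6
   vertex 2.5 2.1 0.1
  endloop
 endfacet
 facet normal -0.116 -0.763 -0.636
  outer loop
   vertex 4.9 0.4 1.7
   vertex 1.4 1.1 1.5
   vertex 2.5 2.1 0.1
  endloop
 endfacet
 facet normal 0.962 -0.077 -0.262
  outer loop
   vertex 4.9 0.4 1.7
   vertex 4.9 5.5 0.2
   vertex 6.0 1.9 5.3
  endloop
 endfacet
 facet normal 0.403 -0.258 -0.878
  outer loop
   vertex 4.9 0.4 1.7
   vertex 2.5 2.1 0.1
   vertex 4.9 5.5 0.2
  endloop
 endfacet
 facet normal 0.298 -0.910 0.288
  outer loop
   vertex 4.9 0.4 1.7
   vertex 6.0 1.9 5.3
   vertex 1.6 0.3 4.8
  endloop
 endfacet
 facet normal -0.179 -0.959 -0.222
  outer loop
   vertex 4.9 0.4 1.7
   vertex 1.6 0.3 4.8
   vertex 1.4 1.1 1.5
  endloop
 endfacet
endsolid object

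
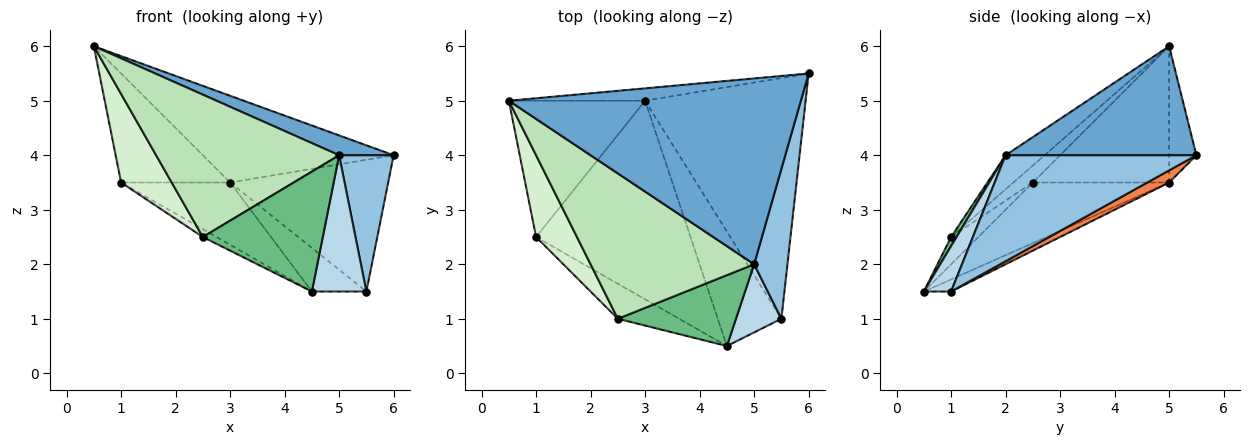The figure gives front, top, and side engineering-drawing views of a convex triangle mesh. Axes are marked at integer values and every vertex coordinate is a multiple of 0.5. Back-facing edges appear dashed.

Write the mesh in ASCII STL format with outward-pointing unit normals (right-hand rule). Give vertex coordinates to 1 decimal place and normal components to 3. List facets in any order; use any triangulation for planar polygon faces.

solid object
 facet normal 0.348 -0.099 0.932
  outer loop
   vertex 5.0 2.0 4.0
   vertex 6.0 5.5 4.0
   vertex 0.5 5.0 6.0
  endloop
 endfacet
 facet normal 0.920 -0.263 0.289
  outer loop
   vertex 5.0 2.0 4.0
   vertex 5.5 1.0 1.5
   vertex 6.0 5.5 4.0
  endloop
 endfacet
 facet normal 0.408 -0.816 0.408
  outer loop
   vertex 5.0 2.0 4.0
   vertex 4.5 0.5 1.5
   vertex 5.5 1.0 1.5
  endloop
 endfacet
 facet normal -0.140 0.980 -0.140
  outer loop
   vertex 3.0 5.0 3.5
   vertex 0.5 5.0 6.0
   vertex 6.0 5.5 4.0
  endloop
 endfacet
 facet normal 0.066 0.479 -0.875
  outer loop
   vertex 3.0 5.0 3.5
   vertex 6.0 5.5 4.0
   vertex 5.5 1.0 1.5
  endloop
 endfacet
 facet normal -0.175 0.350 -0.920
  outer loop
   vertex 3.0 5.0 3.5
   vertex 5.5 1.0 1.5
   vertex 4.5 0.5 1.5
  endloop
 endfacet
 facet normal -0.615 0.492 -0.615
  outer loop
   vertex 1.0 2.5 3.5
   vertex 0.5 5.0 6.0
   vertex 3.0 5.0 3.5
  endloop
 endfacet
 facet normal -0.350 0.280 -0.894
  outer loop
   vertex 1.0 2.5 3.5
   vertex 3.0 5.0 3.5
   vertex 4.5 0.5 1.5
  endloop
 endfacet
 facet normal 0.039 -0.860 0.508
  outer loop
   vertex 2.5 1.0 2.5
   vertex 4.5 0.5 1.5
   vertex 5.0 2.0 4.0
  endloop
 endfacet
 facet normal -0.398 0.199 -0.896
  outer loop
   vertex 2.5 1.0 2.5
   vertex 1.0 2.5 3.5
   vertex 4.5 0.5 1.5
  endloop
 endfacet
 facet normal -0.147 -0.692 0.707
  outer loop
   vertex 2.5 1.0 2.5
   vertex 5.0 2.0 4.0
   vertex 0.5 5.0 6.0
  endloop
 endfacet
 facet normal -0.272 -0.707 0.653
  outer loop
   vertex 2.5 1.0 2.5
   vertex 0.5 5.0 6.0
   vertex 1.0 2.5 3.5
  endloop
 endfacet
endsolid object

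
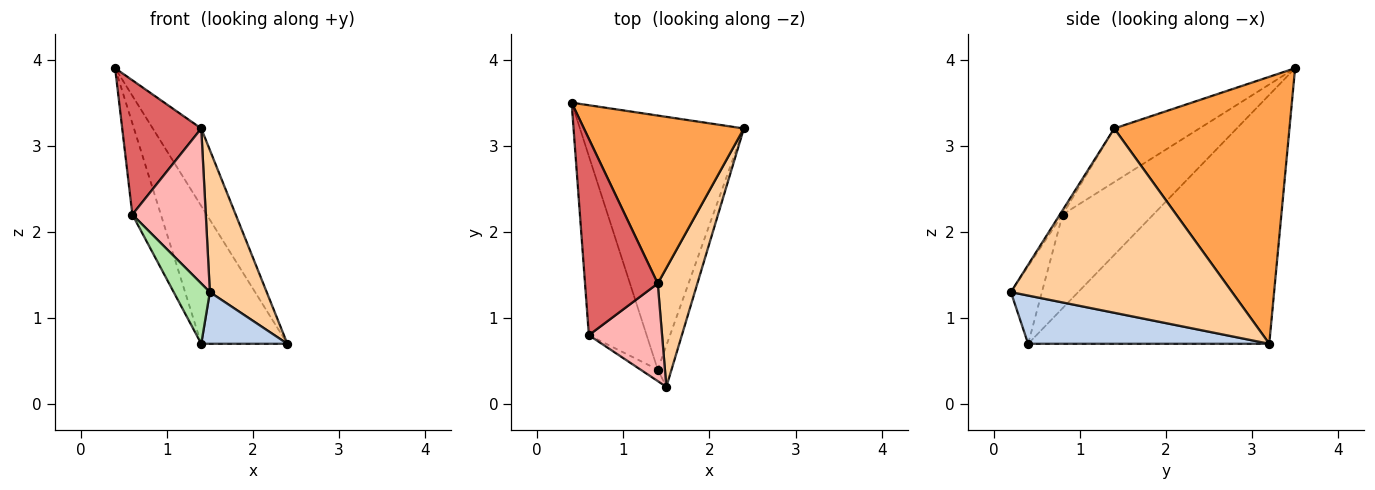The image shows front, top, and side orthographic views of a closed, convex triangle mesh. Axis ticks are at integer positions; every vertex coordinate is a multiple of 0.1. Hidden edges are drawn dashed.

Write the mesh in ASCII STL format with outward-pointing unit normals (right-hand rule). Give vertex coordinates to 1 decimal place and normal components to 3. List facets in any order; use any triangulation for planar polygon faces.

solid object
 facet normal -0.800 0.286 -0.527
  outer loop
   vertex 1.4 0.4 0.7
   vertex 0.4 3.5 3.9
   vertex 2.4 3.2 0.7
  endloop
 endfacet
 facet normal 0.909 -0.325 -0.260
  outer loop
   vertex 1.4 0.4 0.7
   vertex 2.4 3.2 0.7
   vertex 1.5 0.2 1.3
  endloop
 endfacet
 facet normal 0.835 0.231 0.500
  outer loop
   vertex 1.4 1.4 3.2
   vertex 2.4 3.2 0.7
   vertex 0.4 3.5 3.9
  endloop
 endfacet
 facet normal 0.948 -0.244 0.204
  outer loop
   vertex 1.4 1.4 3.2
   vertex 1.5 0.2 1.3
   vertex 2.4 3.2 0.7
  endloop
 endfacet
 facet normal -0.822 0.259 -0.507
  outer loop
   vertex 0.6 0.8 2.2
   vertex 0.4 3.5 3.9
   vertex 1.4 0.4 0.7
  endloop
 endfacet
 facet normal -0.644 -0.751 -0.143
  outer loop
   vertex 0.6 0.8 2.2
   vertex 1.4 0.4 0.7
   vertex 1.5 0.2 1.3
  endloop
 endfacet
 facet normal -0.520 -0.482 0.705
  outer loop
   vertex 0.6 0.8 2.2
   vertex 1.4 1.4 3.2
   vertex 0.4 3.5 3.9
  endloop
 endfacet
 facet normal -0.031 -0.846 0.533
  outer loop
   vertex 0.6 0.8 2.2
   vertex 1.5 0.2 1.3
   vertex 1.4 1.4 3.2
  endloop
 endfacet
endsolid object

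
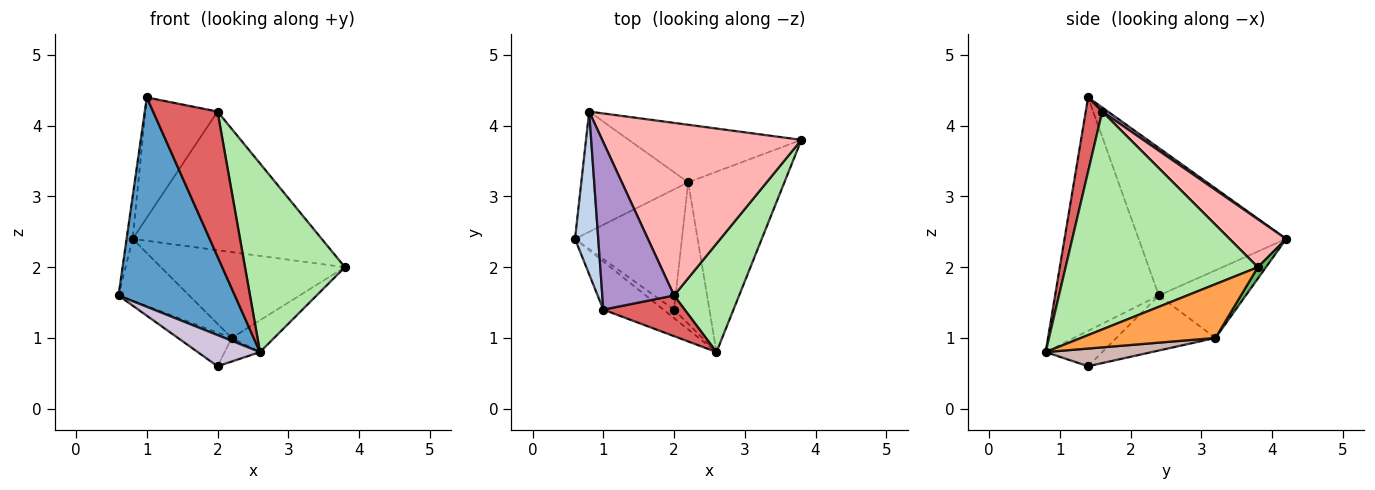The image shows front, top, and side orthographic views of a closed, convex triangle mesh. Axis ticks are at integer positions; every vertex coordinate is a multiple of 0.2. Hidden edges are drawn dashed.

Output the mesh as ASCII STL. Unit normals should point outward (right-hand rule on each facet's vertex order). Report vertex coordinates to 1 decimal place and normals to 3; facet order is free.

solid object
 facet normal -0.656 -0.736 -0.169
  outer loop
   vertex 1.0 1.4 4.4
   vertex 0.6 2.4 1.6
   vertex 2.6 0.8 0.8
  endloop
 endfacet
 facet normal -0.987 0.041 0.155
  outer loop
   vertex 0.8 4.2 2.4
   vertex 0.6 2.4 1.6
   vertex 1.0 1.4 4.4
  endloop
 endfacet
 facet normal 0.482 0.152 -0.863
  outer loop
   vertex 2.2 3.2 1.0
   vertex 3.8 3.8 2.0
   vertex 2.6 0.8 0.8
  endloop
 endfacet
 facet normal -0.490 0.399 -0.775
  outer loop
   vertex 2.2 3.2 1.0
   vertex 0.6 2.4 1.6
   vertex 0.8 4.2 2.4
  endloop
 endfacet
 facet normal 0.036 0.830 -0.556
  outer loop
   vertex 2.2 3.2 1.0
   vertex 0.8 4.2 2.4
   vertex 3.8 3.8 2.0
  endloop
 endfacet
 facet normal 0.858 -0.446 0.256
  outer loop
   vertex 2.0 1.6 4.2
   vertex 2.6 0.8 0.8
   vertex 3.8 3.8 2.0
  endloop
 endfacet
 facet normal 0.239 -0.935 0.262
  outer loop
   vertex 2.0 1.6 4.2
   vertex 1.0 1.4 4.4
   vertex 2.6 0.8 0.8
  endloop
 endfacet
 facet normal 0.184 0.616 0.766
  outer loop
   vertex 2.0 1.6 4.2
   vertex 3.8 3.8 2.0
   vertex 0.8 4.2 2.4
  endloop
 endfacet
 facet normal 0.046 0.583 0.811
  outer loop
   vertex 2.0 1.6 4.2
   vertex 0.8 4.2 2.4
   vertex 1.0 1.4 4.4
  endloop
 endfacet
 facet normal -0.659 -0.725 -0.198
  outer loop
   vertex 2.0 1.4 0.6
   vertex 2.6 0.8 0.8
   vertex 0.6 2.4 1.6
  endloop
 endfacet
 facet normal -0.444 0.241 -0.863
  outer loop
   vertex 2.0 1.4 0.6
   vertex 0.6 2.4 1.6
   vertex 2.2 3.2 1.0
  endloop
 endfacet
 facet normal 0.442 0.147 -0.885
  outer loop
   vertex 2.0 1.4 0.6
   vertex 2.2 3.2 1.0
   vertex 2.6 0.8 0.8
  endloop
 endfacet
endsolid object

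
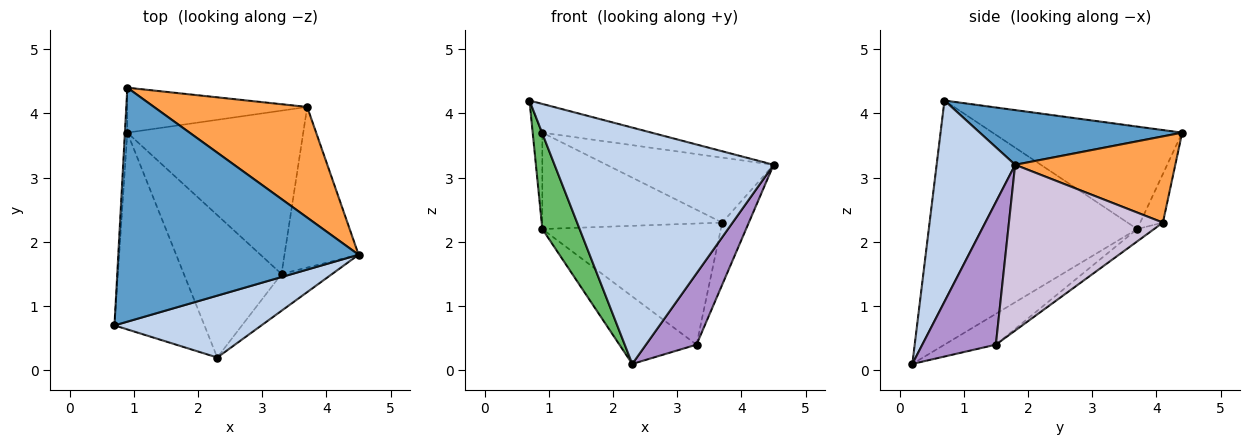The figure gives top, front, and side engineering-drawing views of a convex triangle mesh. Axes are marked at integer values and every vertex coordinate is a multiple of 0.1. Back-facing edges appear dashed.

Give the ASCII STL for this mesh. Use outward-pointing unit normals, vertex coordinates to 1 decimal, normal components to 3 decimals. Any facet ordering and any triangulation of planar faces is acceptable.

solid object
 facet normal 0.220 0.119 0.968
  outer loop
   vertex 0.9 4.4 3.7
   vertex 0.7 0.7 4.2
   vertex 4.5 1.8 3.2
  endloop
 endfacet
 facet normal 0.328 -0.914 0.239
  outer loop
   vertex 2.3 0.2 0.1
   vertex 4.5 1.8 3.2
   vertex 0.7 0.7 4.2
  endloop
 endfacet
 facet normal 0.437 0.455 0.776
  outer loop
   vertex 3.7 4.1 2.3
   vertex 0.9 4.4 3.7
   vertex 4.5 1.8 3.2
  endloop
 endfacet
 facet normal -0.998 0.051 -0.024
  outer loop
   vertex 0.9 3.7 2.2
   vertex 0.7 0.7 4.2
   vertex 0.9 4.4 3.7
  endloop
 endfacet
 facet normal -0.925 -0.166 -0.341
  outer loop
   vertex 0.9 3.7 2.2
   vertex 2.3 0.2 0.1
   vertex 0.7 0.7 4.2
  endloop
 endfacet
 facet normal -0.114 0.900 -0.420
  outer loop
   vertex 0.9 3.7 2.2
   vertex 0.9 4.4 3.7
   vertex 3.7 4.1 2.3
  endloop
 endfacet
 facet normal -0.274 0.412 -0.869
  outer loop
   vertex 3.3 1.5 0.4
   vertex 2.3 0.2 0.1
   vertex 0.9 3.7 2.2
  endloop
 endfacet
 facet normal -0.056 0.595 -0.802
  outer loop
   vertex 3.3 1.5 0.4
   vertex 0.9 3.7 2.2
   vertex 3.7 4.1 2.3
  endloop
 endfacet
 facet normal 0.791 -0.544 -0.281
  outer loop
   vertex 3.3 1.5 0.4
   vertex 4.5 1.8 3.2
   vertex 2.3 0.2 0.1
  endloop
 endfacet
 facet normal 0.902 0.156 -0.403
  outer loop
   vertex 3.3 1.5 0.4
   vertex 3.7 4.1 2.3
   vertex 4.5 1.8 3.2
  endloop
 endfacet
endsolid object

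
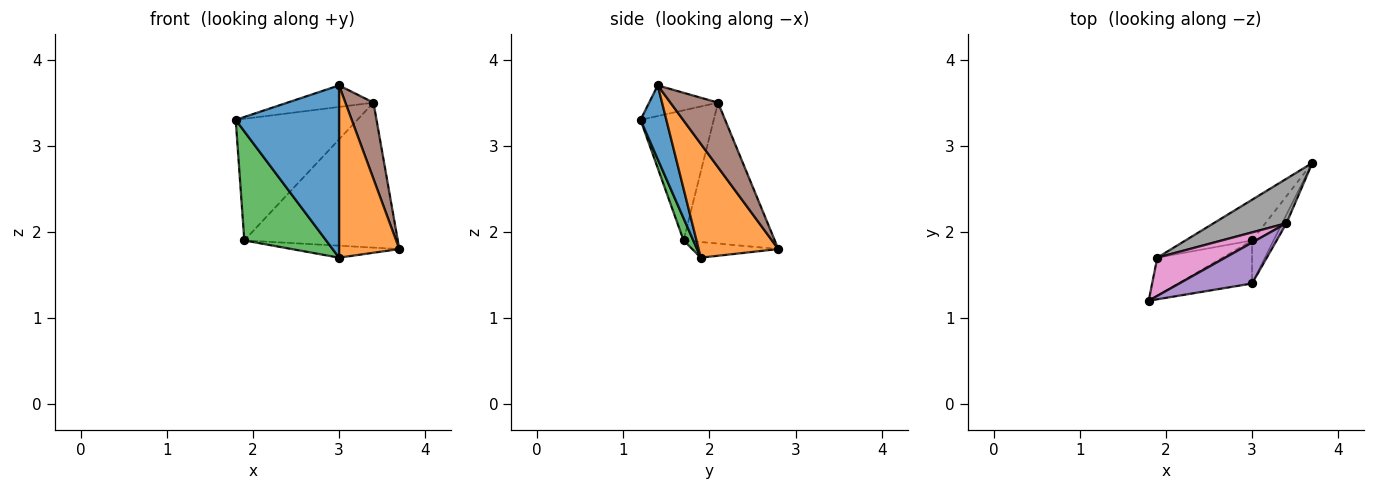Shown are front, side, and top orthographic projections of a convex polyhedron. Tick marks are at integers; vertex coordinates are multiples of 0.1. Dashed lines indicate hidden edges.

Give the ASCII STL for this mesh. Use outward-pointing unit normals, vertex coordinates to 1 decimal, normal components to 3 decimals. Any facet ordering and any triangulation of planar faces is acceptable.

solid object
 facet normal 0.236 -0.943 -0.236
  outer loop
   vertex 3.0 1.9 1.7
   vertex 3.0 1.4 3.7
   vertex 1.8 1.2 3.3
  endloop
 endfacet
 facet normal 0.788 -0.597 -0.149
  outer loop
   vertex 3.0 1.9 1.7
   vertex 3.7 2.8 1.8
   vertex 3.0 1.4 3.7
  endloop
 endfacet
 facet normal 0.111 -0.938 -0.327
  outer loop
   vertex 1.9 1.7 1.9
   vertex 3.0 1.9 1.7
   vertex 1.8 1.2 3.3
  endloop
 endfacet
 facet normal -0.220 0.275 -0.936
  outer loop
   vertex 1.9 1.7 1.9
   vertex 3.7 2.8 1.8
   vertex 3.0 1.9 1.7
  endloop
 endfacet
 facet normal -0.349 0.436 0.829
  outer loop
   vertex 3.4 2.1 3.5
   vertex 1.8 1.2 3.3
   vertex 3.0 1.4 3.7
  endloop
 endfacet
 facet normal 0.860 -0.508 -0.057
  outer loop
   vertex 3.4 2.1 3.5
   vertex 3.0 1.4 3.7
   vertex 3.7 2.8 1.8
  endloop
 endfacet
 facet normal -0.498 0.827 0.260
  outer loop
   vertex 3.4 2.1 3.5
   vertex 1.9 1.7 1.9
   vertex 1.8 1.2 3.3
  endloop
 endfacet
 facet normal -0.494 0.831 0.255
  outer loop
   vertex 3.4 2.1 3.5
   vertex 3.7 2.8 1.8
   vertex 1.9 1.7 1.9
  endloop
 endfacet
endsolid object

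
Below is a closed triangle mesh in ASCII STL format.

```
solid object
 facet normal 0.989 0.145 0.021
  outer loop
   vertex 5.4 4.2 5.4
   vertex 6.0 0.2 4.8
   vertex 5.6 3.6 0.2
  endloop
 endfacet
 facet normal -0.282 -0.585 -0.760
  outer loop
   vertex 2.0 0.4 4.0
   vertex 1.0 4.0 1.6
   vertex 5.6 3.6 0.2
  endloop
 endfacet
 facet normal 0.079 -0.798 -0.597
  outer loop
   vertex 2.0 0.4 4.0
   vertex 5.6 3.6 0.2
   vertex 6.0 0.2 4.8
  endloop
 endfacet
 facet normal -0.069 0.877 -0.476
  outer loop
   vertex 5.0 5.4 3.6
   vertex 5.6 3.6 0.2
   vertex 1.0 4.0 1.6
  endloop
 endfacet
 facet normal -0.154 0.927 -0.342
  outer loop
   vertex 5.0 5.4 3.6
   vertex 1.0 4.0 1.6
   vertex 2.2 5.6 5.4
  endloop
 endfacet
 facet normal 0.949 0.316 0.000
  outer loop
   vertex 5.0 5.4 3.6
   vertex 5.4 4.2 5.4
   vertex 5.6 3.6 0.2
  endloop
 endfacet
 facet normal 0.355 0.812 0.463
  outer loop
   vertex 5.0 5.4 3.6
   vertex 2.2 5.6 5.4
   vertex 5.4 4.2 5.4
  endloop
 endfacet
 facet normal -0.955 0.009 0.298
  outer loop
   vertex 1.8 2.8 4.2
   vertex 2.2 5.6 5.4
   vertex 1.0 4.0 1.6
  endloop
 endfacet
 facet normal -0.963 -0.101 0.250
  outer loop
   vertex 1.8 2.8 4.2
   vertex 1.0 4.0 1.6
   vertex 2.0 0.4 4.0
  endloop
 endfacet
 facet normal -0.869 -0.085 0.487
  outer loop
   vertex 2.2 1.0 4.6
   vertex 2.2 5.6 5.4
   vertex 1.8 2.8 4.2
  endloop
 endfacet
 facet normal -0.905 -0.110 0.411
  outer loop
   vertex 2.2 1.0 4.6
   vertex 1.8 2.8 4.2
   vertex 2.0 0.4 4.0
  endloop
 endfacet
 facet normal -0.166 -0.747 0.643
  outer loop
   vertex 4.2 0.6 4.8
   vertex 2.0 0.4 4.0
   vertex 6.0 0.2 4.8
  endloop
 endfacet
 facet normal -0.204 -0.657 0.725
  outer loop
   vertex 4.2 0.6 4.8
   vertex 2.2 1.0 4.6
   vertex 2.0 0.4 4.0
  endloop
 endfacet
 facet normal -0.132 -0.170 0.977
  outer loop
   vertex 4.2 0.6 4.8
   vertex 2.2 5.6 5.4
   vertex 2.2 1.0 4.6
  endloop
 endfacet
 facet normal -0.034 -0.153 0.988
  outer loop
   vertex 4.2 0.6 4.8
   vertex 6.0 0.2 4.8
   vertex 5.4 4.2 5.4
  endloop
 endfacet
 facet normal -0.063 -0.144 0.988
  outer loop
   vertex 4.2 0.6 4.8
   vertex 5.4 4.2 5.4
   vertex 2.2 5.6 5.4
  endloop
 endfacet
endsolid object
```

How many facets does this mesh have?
16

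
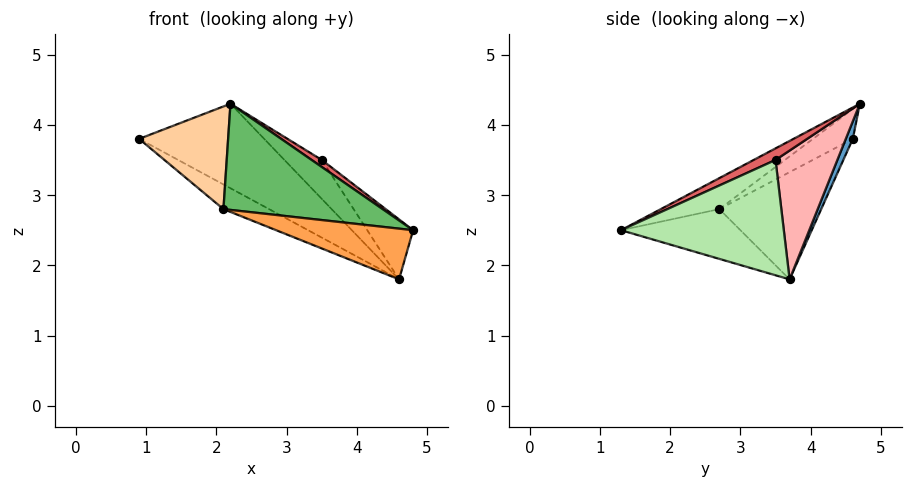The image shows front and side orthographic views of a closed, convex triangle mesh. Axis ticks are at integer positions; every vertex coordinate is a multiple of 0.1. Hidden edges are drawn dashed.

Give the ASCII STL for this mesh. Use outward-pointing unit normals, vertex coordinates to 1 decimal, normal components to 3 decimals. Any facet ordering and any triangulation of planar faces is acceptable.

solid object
 facet normal 0.053 0.944 -0.327
  outer loop
   vertex 2.2 4.7 4.3
   vertex 4.6 3.7 1.8
   vertex 0.9 4.6 3.8
  endloop
 endfacet
 facet normal -0.430 0.193 -0.882
  outer loop
   vertex 2.1 2.7 2.8
   vertex 0.9 4.6 3.8
   vertex 4.6 3.7 1.8
  endloop
 endfacet
 facet normal -0.253 -0.290 -0.923
  outer loop
   vertex 2.1 2.7 2.8
   vertex 4.6 3.7 1.8
   vertex 4.8 1.3 2.5
  endloop
 endfacet
 facet normal -0.256 -0.572 0.779
  outer loop
   vertex 2.1 2.7 2.8
   vertex 2.2 4.7 4.3
   vertex 0.9 4.6 3.8
  endloop
 endfacet
 facet normal -0.213 -0.579 0.787
  outer loop
   vertex 2.1 2.7 2.8
   vertex 4.8 1.3 2.5
   vertex 2.2 4.7 4.3
  endloop
 endfacet
 facet normal 0.805 0.227 0.548
  outer loop
   vertex 3.5 3.5 3.5
   vertex 4.8 1.3 2.5
   vertex 4.6 3.7 1.8
  endloop
 endfacet
 facet normal 0.389 -0.181 0.903
  outer loop
   vertex 3.5 3.5 3.5
   vertex 2.2 4.7 4.3
   vertex 4.8 1.3 2.5
  endloop
 endfacet
 facet normal 0.729 0.441 0.524
  outer loop
   vertex 3.5 3.5 3.5
   vertex 4.6 3.7 1.8
   vertex 2.2 4.7 4.3
  endloop
 endfacet
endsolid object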